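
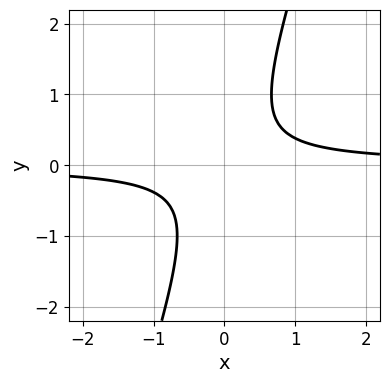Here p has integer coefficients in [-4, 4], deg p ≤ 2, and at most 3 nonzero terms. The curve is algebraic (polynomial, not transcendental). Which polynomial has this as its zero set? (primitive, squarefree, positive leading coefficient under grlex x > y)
1. Degree: no degree-1 curve has this shape, so deg p = 2.
2. From the axis intercepts and sections: it misses every integer gridline on the x-axis; the curve avoids every integer y-axis point in the box.
3. Together with the visible shape, these determine p as stated.

3*x*y - y^2 - 1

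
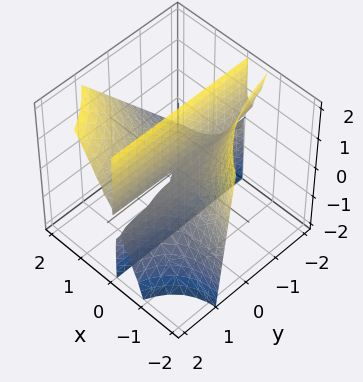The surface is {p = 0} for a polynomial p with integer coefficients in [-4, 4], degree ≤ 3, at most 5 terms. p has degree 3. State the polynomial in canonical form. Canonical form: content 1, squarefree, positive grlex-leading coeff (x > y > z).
x^3 + 3*x^2*y - x^2*z - 3*x*z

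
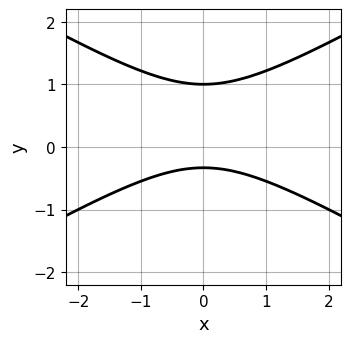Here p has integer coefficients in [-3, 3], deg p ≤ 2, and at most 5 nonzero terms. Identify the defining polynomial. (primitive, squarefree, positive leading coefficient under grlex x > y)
1. The degree is 2 — no degree-1 curve has this shape.
2. Symmetries: mirror symmetry x ↦ −x ⇒ only even powers of x.
3. Against the integer gridlines: it crosses the y-axis at the gridline y = 1; no x-intercept at any integer in the box.
4. Matching integer coefficients to the picture gives p.

x^2 - 3*y^2 + 2*y + 1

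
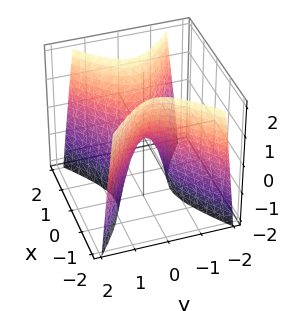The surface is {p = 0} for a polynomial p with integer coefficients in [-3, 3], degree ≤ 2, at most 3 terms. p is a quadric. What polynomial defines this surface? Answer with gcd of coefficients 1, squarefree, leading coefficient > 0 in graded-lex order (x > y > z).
2*x^2 - 3*y^2 - z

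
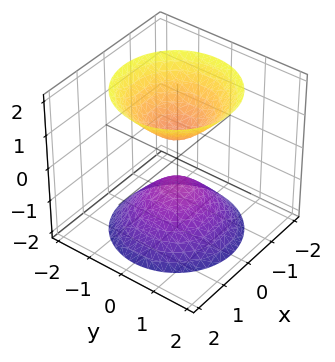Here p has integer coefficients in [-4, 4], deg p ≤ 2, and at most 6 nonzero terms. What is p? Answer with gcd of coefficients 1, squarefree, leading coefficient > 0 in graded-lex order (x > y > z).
3*x^2 + 3*y^2 - 2*z^2 + 1

The picture has 2 separate pieces. Treating them together as one polynomial.
The degree is 2 — a generic line meets the surface in up to 2 points.
Symmetries: rotational symmetry about the z-axis ⇒ p depends on x, y only through x² + y².
From the axis intercepts and sections: it misses every integer gridline on the y-axis; no x-intercept at any integer in the box; a circular section at z = -1 has radius between 0 and 1.
These observations pin down the coefficients.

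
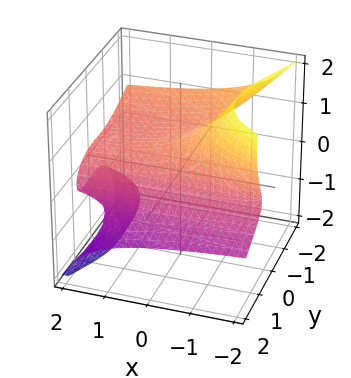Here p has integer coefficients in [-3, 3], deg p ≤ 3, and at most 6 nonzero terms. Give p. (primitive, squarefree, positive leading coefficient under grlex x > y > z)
(a) The degree is 3 — a generic line meets the surface in up to 3 points.
(b) Against the integer gridlines: it misses every integer gridline on the x-axis; it meets the y-axis at y = 1 (among the integer gridlines).
(c) Solving for integer coefficients yields p as stated.

3*x*z^2 + y^3 + 2*y^2*z + 2*z^3 - 1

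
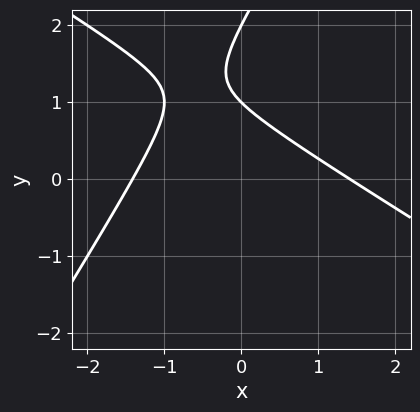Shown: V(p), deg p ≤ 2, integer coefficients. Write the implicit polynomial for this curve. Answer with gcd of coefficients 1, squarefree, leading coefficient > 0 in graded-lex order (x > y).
x^2 + x*y - y^2 + 3*y - 2

First, the degree is 2 — the shape is more complex than any degree-1 curve.
Next, reading off the gridlines: the y-axis gridline crossings are at y ∈ {1, 2}.
Finally, putting this together gives p.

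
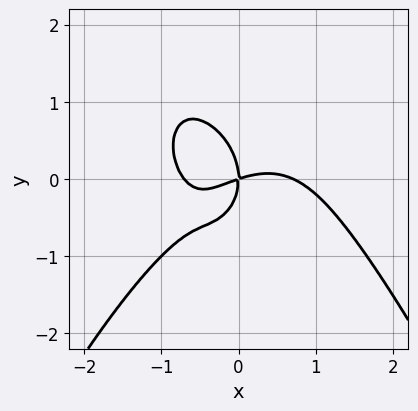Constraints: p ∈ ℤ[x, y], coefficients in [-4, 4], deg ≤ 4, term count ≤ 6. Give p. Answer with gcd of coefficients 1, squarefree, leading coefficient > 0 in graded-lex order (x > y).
2*x^4 + 2*x^2*y + 2*y^3 - x^2 + 3*x*y

1. Degree: no degree-3 curve has this shape, so deg p = 4.
2. From the visible intercepts: it meets the y-axis at y = 0 (among the integer gridlines); it crosses the x-axis at the gridline x = 0.
3. Solving for integer coefficients yields p as stated.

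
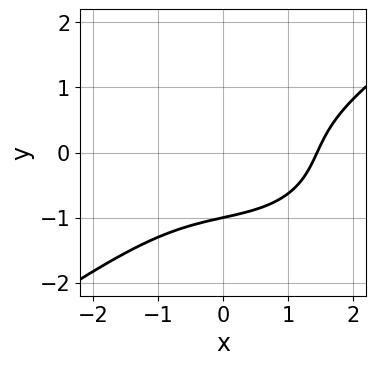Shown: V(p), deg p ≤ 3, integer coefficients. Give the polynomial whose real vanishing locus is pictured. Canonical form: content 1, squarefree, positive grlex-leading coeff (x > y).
x^3 - 3*y^3 - 2*x*y - 3

First, deg p = 3.
Next, observable constraints: one y-axis crossing is at y = -1.
Finally, putting this together gives p.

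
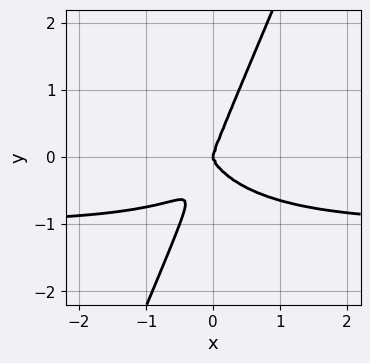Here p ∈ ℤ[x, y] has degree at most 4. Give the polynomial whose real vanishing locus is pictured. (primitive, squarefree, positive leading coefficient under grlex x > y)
First, degree: a generic line meets the curve in up to 4 points, so deg p = 4.
Then, from the visible intercepts: it meets the y-axis at y = 0 (among the integer gridlines); one x-axis crossing is at x = 0.
Finally, solving for integer coefficients yields p as stated.

2*x^3*y + 2*x*y^3 - y^4 + 2*x^3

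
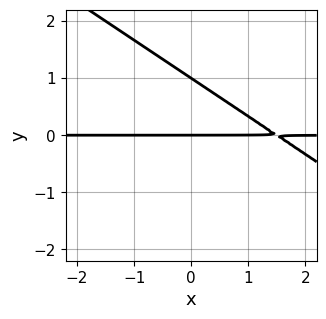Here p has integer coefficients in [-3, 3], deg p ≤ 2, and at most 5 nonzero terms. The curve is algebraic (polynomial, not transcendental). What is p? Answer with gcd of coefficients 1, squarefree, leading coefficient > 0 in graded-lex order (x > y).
2*x*y + 3*y^2 - 3*y

1. Degree: no degree-1 curve has this shape, so deg p = 2.
2. Reading off the gridlines: the visible x-axis segment lies entirely on the curve; the y-axis gridline crossings are at y ∈ {0, 1}.
3. Matching integer coefficients to the picture gives p.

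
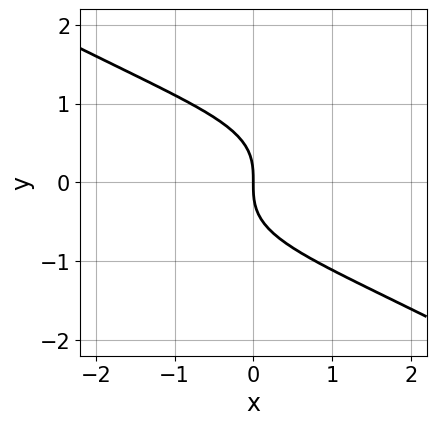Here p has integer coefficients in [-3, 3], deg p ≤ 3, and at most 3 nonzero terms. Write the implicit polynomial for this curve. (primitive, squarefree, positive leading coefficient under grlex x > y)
x^2*y - 3*y^3 - 3*x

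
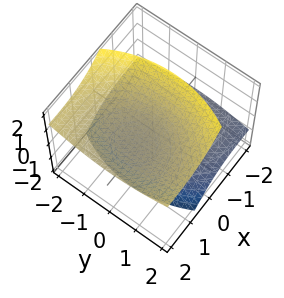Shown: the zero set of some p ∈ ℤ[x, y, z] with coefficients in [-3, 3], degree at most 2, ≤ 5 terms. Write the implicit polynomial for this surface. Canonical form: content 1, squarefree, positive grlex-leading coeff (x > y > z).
x^2 - 3*x*z + y^2 - 2*z^2 + 1

There are 2 components. Treating them together as one polynomial.
Degree: no degree-1 surface has this shape, so deg p = 2.
Reading off the gridlines: it misses every integer gridline on the x-axis; it misses every integer gridline on the y-axis.
These observations pin down the coefficients.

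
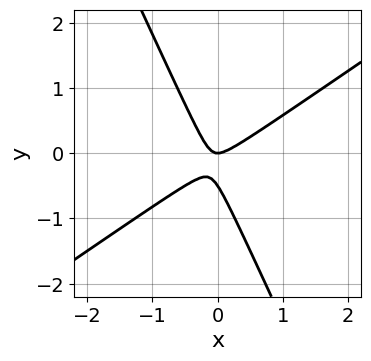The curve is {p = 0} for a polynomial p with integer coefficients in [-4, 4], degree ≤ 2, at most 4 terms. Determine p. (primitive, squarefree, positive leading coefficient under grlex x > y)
3*x^2 - 3*x*y - 2*y^2 - y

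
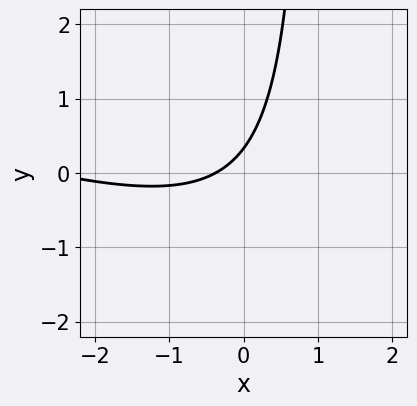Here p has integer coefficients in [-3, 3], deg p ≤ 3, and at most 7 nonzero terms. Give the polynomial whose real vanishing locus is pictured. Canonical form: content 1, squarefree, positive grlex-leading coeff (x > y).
First, degree: a generic line meets the curve in up to 2 points, so deg p = 2.
Finally, the integer polynomial consistent with all of this is the stated p.

x^2 + 3*x*y + 3*x - 3*y + 1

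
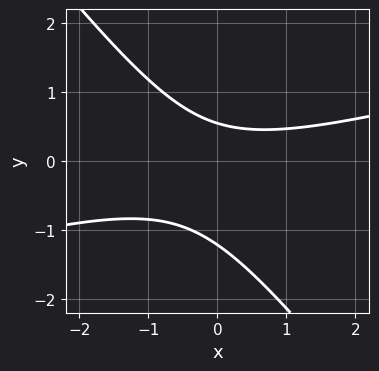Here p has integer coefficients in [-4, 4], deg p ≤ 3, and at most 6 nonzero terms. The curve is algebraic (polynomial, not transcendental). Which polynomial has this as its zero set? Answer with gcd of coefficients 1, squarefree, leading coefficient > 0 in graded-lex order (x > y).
(a) deg p = 2. A generic line meets the curve in up to 2 points.
(b) Checking where it meets the axes: it misses every integer gridline on the x-axis.
(c) Putting this together gives p.

x^2 - 3*x*y - 3*y^2 - 2*y + 2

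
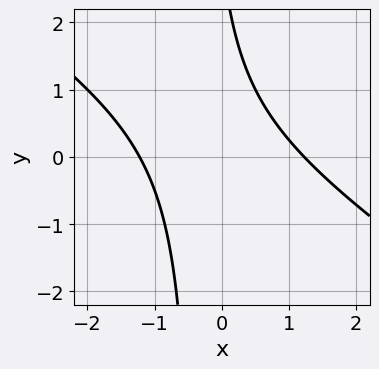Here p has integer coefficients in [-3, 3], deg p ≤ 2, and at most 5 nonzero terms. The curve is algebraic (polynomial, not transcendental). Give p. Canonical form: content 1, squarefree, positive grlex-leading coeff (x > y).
The degree is 2 — the shape is more complex than any degree-1 curve.
Reading off the gridlines: no y-intercept at any integer in the box.
Solving for integer coefficients yields p as stated.

2*x^2 + 3*x*y + y - 3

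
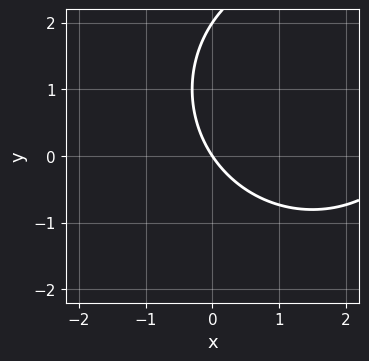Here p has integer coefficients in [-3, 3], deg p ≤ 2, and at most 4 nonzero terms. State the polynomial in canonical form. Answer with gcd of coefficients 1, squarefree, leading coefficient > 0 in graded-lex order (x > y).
First, the degree is 2 — the shape is more complex than any degree-1 curve.
Next, observable constraints: the y-axis gridline crossings are at y ∈ {0, 2}; one x-axis crossing is at x = 0.
Finally, putting this together gives p.

x^2 + y^2 - 3*x - 2*y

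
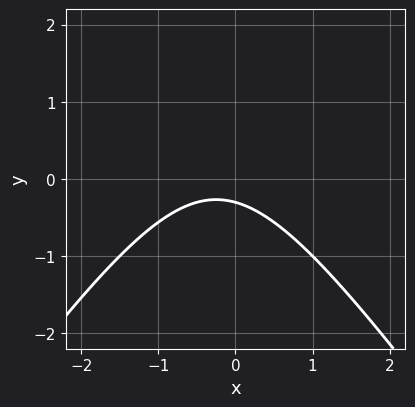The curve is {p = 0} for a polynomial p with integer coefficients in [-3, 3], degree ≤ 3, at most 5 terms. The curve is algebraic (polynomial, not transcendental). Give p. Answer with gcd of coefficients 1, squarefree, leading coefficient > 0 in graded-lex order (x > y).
2*x^2 - y^2 + x + 3*y + 1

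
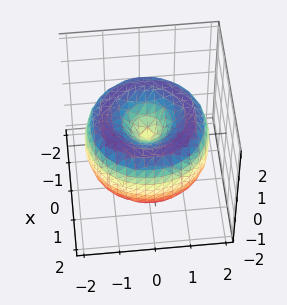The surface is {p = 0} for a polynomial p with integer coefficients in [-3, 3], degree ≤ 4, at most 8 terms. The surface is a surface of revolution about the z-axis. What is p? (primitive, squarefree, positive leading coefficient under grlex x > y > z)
1. deg p = 4. The shape is more complex than any degree-3 surface.
2. Symmetries: rotational symmetry about the z-axis ⇒ p depends on x, y only through x² + y².
3. From the visible intercepts: one x-axis crossing is at x = 0; a circular section at z = 0 has radius between 1 and 2; it meets the z-axis at z = 0 (among the integer gridlines).
4. The integer polynomial consistent with all of this is the stated p.

x^4 + 2*x^2*y^2 + y^4 - 3*x^2 - 3*y^2 + 2*z^2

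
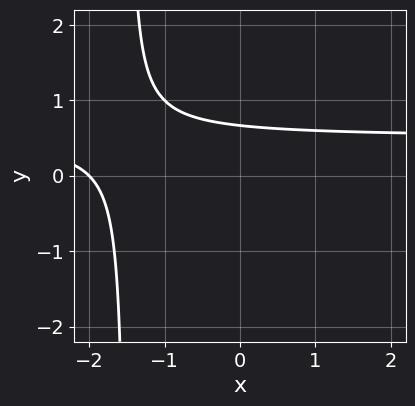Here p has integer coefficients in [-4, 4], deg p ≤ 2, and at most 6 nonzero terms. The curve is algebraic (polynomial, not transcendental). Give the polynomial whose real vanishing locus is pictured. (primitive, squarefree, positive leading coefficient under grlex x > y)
First, degree: a generic line meets the curve in up to 2 points, so deg p = 2.
Then, from the axis intercepts and sections: one x-axis crossing is at x = -2.
Finally, matching integer coefficients to the picture gives p.

2*x*y - x + 3*y - 2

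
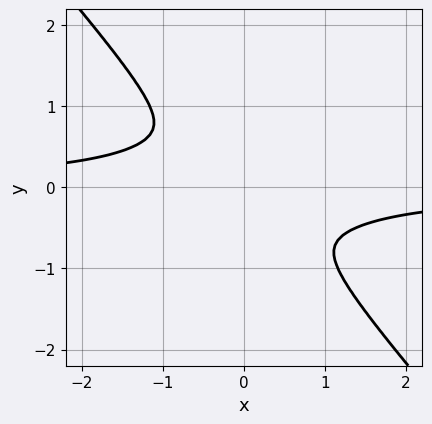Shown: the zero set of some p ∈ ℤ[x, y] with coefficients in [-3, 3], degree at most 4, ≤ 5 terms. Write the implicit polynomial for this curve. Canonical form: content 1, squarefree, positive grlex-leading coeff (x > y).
(a) Degree: no degree-3 curve has this shape, so deg p = 4.
(b) Solving for integer coefficients yields p as stated.

3*x^3*y + 2*y^4 + 2*x^2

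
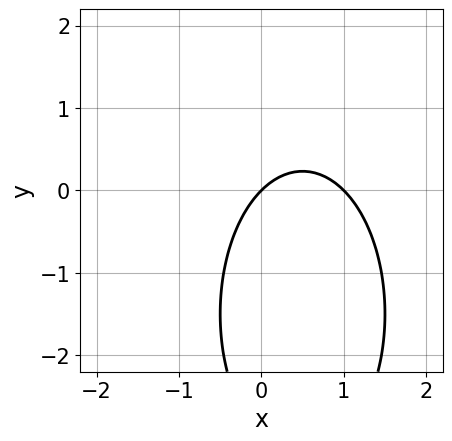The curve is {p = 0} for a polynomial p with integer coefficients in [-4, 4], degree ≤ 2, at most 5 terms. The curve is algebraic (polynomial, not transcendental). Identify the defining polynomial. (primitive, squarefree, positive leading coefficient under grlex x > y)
3*x^2 + y^2 - 3*x + 3*y

1. The degree is 2 — the shape is more complex than any degree-1 curve.
2. Reading off the gridlines: it meets the y-axis at y = 0 (among the integer gridlines); the x-axis gridline crossings are at x ∈ {0, 1}.
3. Matching integer coefficients to the picture gives p.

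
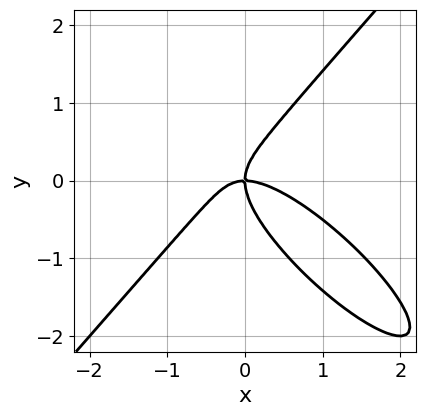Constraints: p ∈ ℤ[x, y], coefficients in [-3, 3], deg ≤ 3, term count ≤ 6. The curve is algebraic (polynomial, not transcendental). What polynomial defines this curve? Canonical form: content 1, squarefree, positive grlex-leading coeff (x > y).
2*x^3 + 2*x^2*y - x*y^2 - 2*y^3 + 2*x*y

The degree is 3 — the shape is more complex than any degree-2 curve.
From the visible intercepts: one y-axis crossing is at y = 0; it meets the x-axis at x = 0 (among the integer gridlines).
Matching integer coefficients to the picture gives p.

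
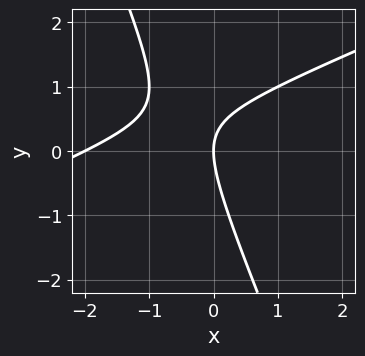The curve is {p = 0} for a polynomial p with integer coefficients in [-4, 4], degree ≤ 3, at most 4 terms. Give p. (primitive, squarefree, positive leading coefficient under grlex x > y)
x^2 - 2*x*y - y^2 + 2*x

First, deg p = 2. The shape is more complex than any degree-1 curve.
Next, from the axis intercepts and sections: among the integer gridlines, it crosses the x-axis at x ∈ {-2, 0}; one y-axis crossing is at y = 0.
Finally, fitting integer coefficients to these (and the overall shape) gives p.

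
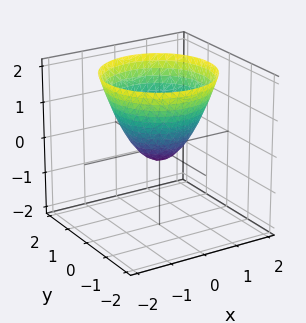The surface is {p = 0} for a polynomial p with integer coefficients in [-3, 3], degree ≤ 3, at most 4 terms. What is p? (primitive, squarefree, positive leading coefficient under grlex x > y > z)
3*x^2 + 3*y^2 - 3*z - 1

deg p = 2. A generic line meets the surface in up to 2 points.
Symmetries: rotational symmetry about the z-axis ⇒ p depends on x, y only through x² + y².
From the visible intercepts: a circular section at z = 0 has radius between 0 and 1.
The integer polynomial consistent with all of this is the stated p.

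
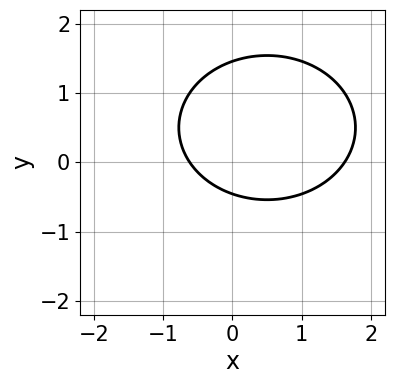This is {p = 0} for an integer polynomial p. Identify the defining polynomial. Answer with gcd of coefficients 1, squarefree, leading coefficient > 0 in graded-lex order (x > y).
First, deg p = 2. The shape is more complex than any degree-1 curve.
Finally, solving for integer coefficients yields p as stated.

2*x^2 + 3*y^2 - 2*x - 3*y - 2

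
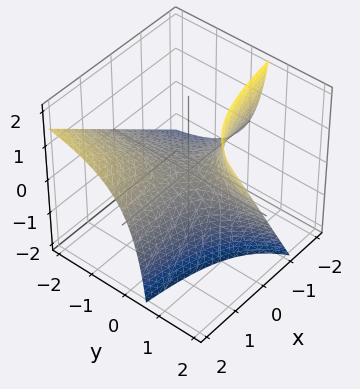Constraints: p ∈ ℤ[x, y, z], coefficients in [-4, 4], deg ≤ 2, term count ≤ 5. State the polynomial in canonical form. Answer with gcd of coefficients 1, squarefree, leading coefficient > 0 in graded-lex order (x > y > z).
Degree: a generic line meets the surface in up to 2 points, so deg p = 2.
Reading off the gridlines: one z-axis crossing is at z = 0; the visible x-axis segment lies entirely on the surface.
Assembling these constraints gives the stated polynomial. Check: (0, -2, 0) on the y-axis lies on the surface, and p(0, -2, 0) = 0. ✓

x*y - y*z + z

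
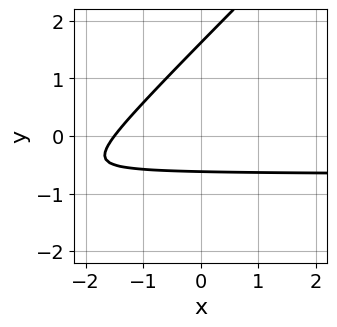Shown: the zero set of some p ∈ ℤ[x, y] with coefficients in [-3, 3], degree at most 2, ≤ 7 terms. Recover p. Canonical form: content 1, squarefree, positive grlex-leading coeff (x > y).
3*x*y - 3*y^2 + 2*x + 3*y + 3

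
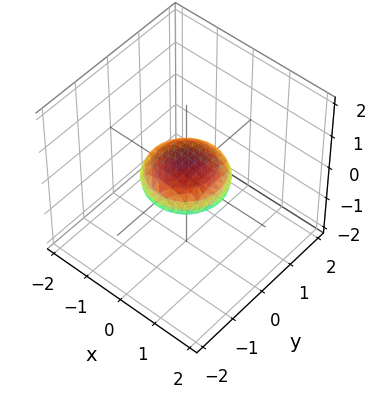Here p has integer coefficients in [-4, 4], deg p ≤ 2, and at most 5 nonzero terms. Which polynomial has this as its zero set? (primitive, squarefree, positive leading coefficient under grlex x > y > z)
First, the degree is 2 — a closed, bounded, convex surface; a quadric.
Then, by symmetry, every cross-section ⟂ z is a circle, so x, y appear only via x² + y²; it's symmetric under z → −z, forcing even powers of z.
Then, from the visible intercepts: a circular section at z = 0 has radius exactly 1; among the integer gridlines, it crosses the y-axis at y ∈ {-1, 1}; the x-axis gridline crossings are at x ∈ {-1, 1}.
Finally, together with the visible shape, these determine p as stated.

x^2 + y^2 + 3*z^2 - 1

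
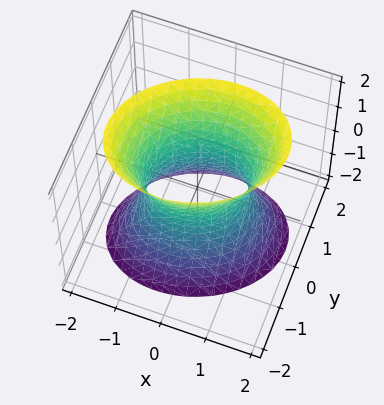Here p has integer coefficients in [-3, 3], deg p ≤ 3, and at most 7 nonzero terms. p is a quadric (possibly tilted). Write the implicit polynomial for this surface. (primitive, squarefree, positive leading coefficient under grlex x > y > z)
2*x^2 - x*y + 3*y^2 - z^2 - 2

1. deg p = 2. No degree-1 surface has this shape.
2. From the visible intercepts: no z-intercept at any integer in the box; the x-axis gridline crossings are at x ∈ {-1, 1}.
3. These observations pin down the coefficients.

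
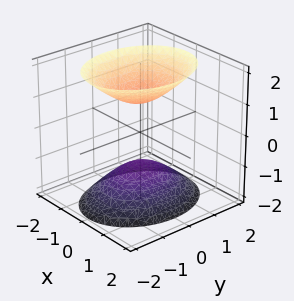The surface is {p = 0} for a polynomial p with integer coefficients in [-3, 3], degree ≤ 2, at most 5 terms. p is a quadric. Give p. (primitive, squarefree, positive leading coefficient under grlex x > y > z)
3*x^2 + 2*y^2 - 2*z^2 + 2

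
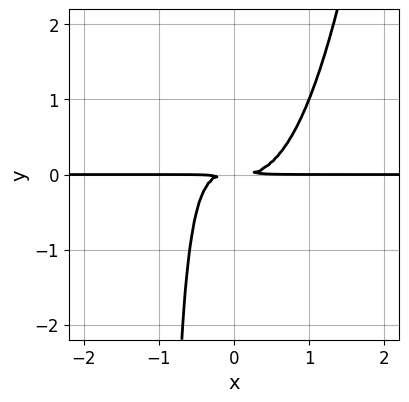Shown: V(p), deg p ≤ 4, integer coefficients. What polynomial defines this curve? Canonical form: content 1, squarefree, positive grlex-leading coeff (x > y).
2*x^3*y - x*y^2 - y^2

(a) The degree is 4 — no degree-3 curve has this shape.
(b) Against the integer gridlines: every point of the x-axis in the box is on the curve.
(c) Together with the visible shape, these determine p as stated.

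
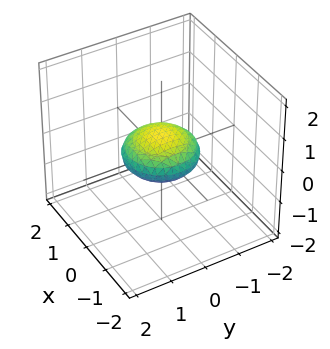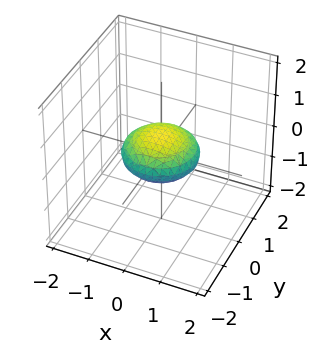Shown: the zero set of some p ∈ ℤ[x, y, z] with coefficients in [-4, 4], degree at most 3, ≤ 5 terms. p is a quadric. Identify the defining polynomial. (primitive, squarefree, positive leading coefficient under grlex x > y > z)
x^2 + y^2 + 3*z^2 - 1

First, the degree is 2 — a closed, bounded, convex surface; a quadric.
Then, symmetries: the z-axis is an axis of rotation, so x and y enter only as x² + y²; it's symmetric under z → −z, forcing even powers of z.
Next, from the axis intercepts and sections: the y-axis gridline crossings are at y ∈ {-1, 1}; the x-axis gridline crossings are at x ∈ {-1, 1}; a circular section at z = 0 has radius exactly 1.
Finally, putting this together gives p.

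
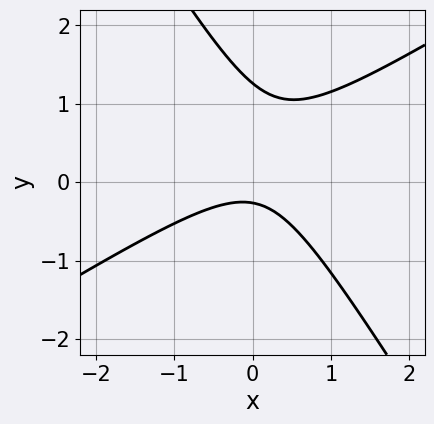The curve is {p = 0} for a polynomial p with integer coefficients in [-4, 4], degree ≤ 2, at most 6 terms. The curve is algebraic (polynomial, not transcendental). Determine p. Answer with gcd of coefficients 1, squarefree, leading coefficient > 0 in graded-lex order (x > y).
3*x^2 - 3*x*y - 3*y^2 + 3*y + 1

(a) The degree is 2 — a generic line meets the curve in up to 2 points.
(b) From the axis intercepts and sections: it misses every integer gridline on the x-axis.
(c) Together with the visible shape, these determine p as stated.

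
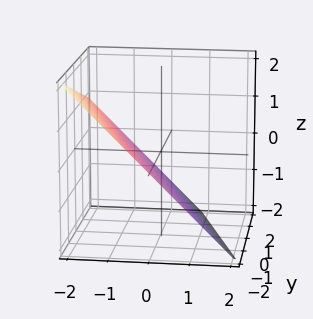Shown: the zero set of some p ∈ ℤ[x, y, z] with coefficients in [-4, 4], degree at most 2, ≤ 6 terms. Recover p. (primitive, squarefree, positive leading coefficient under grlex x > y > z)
1. Degree: the surface is flat (a plane), so deg p = 1.
2. Checking where it meets the axes: it meets the y-axis at y = -2 (among the integer gridlines).
3. Fitting integer coefficients to these (and the overall shape) gives p.

3*x + y + 3*z + 2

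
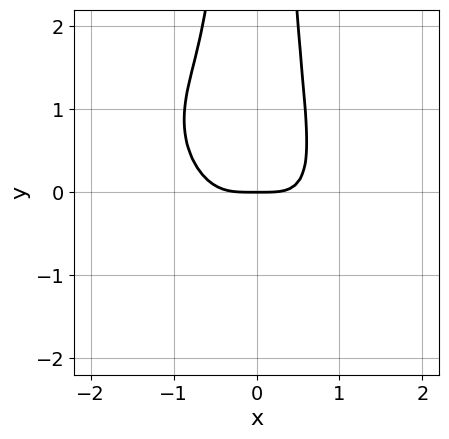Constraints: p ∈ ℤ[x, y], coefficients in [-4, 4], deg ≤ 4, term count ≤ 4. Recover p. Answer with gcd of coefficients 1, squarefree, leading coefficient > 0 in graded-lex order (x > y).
3*x^4 + 3*x^3*y + 3*x^2*y^2 - 2*y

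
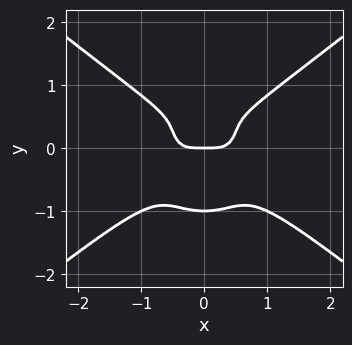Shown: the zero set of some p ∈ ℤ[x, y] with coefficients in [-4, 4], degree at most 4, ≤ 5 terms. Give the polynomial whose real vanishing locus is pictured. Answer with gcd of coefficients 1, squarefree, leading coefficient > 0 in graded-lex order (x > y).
3*x^4 - 3*x^2*y^2 - 3*y^4 + 2*y^2 - y

(a) deg p = 4. A generic line meets the curve in up to 4 points.
(b) Symmetries: mirror symmetry x ↦ −x ⇒ only even powers of x.
(c) Reading off the gridlines: one x-axis crossing is at x = 0; the y-axis gridline crossings are at y ∈ {-1, 0}.
(d) The integer polynomial consistent with all of this is the stated p.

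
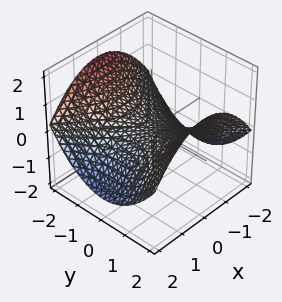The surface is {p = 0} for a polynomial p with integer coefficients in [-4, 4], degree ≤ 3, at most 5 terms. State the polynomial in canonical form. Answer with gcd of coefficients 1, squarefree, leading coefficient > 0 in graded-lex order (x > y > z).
The degree is 2 — a hyperbolic paraboloid; a quadric.
Symmetries: mirror symmetry x ↦ −x ⇒ only even powers of x; mirror symmetry y ↦ −y ⇒ only even powers of y.
Reading off the gridlines: one x-axis crossing is at x = 0; one y-axis crossing is at y = 0.
Assembling these constraints gives the stated polynomial.

x^2 - y^2 + 3*z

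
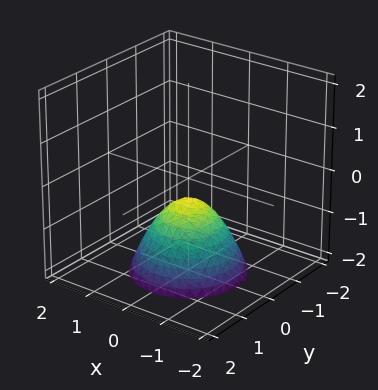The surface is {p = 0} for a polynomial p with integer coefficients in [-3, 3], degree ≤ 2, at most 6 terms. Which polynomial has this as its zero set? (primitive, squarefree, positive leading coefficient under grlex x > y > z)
2*x^2 + 2*y^2 + 2*z + 1

1. Degree: the shape is more complex than any degree-1 surface, so deg p = 2.
2. Symmetry: the surface is invariant under rotation about z: p = q(x² + y², z).
3. Observable constraints: the surface avoids every integer y-axis point in the box; it misses every integer gridline on the x-axis.
4. Matching integer coefficients to the picture gives p.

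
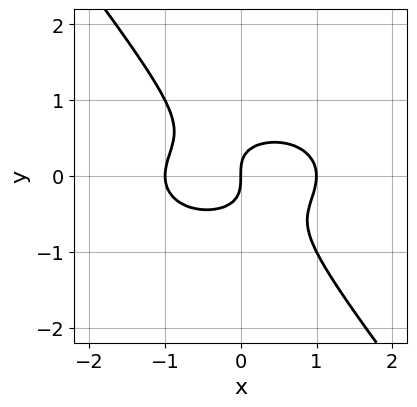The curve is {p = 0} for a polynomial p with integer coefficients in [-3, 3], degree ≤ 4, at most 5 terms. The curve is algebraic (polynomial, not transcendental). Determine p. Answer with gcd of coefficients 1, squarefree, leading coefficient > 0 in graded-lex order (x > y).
x^3 + 2*x*y^2 + 2*y^3 - x

deg p = 3. No degree-2 curve has this shape.
Observable constraints: the x-axis gridline crossings are at x ∈ {-1, 0, 1}; it meets the y-axis at y = 0 (among the integer gridlines).
Putting this together gives p.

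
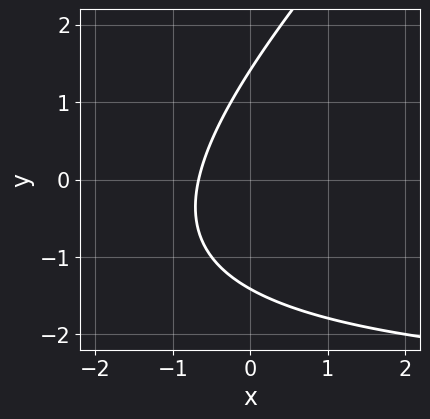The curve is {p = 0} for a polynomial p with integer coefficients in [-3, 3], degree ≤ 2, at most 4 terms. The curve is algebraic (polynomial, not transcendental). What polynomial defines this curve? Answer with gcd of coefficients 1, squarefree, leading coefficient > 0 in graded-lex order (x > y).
x*y - y^2 + 3*x + 2

deg p = 2.
Putting this together gives p.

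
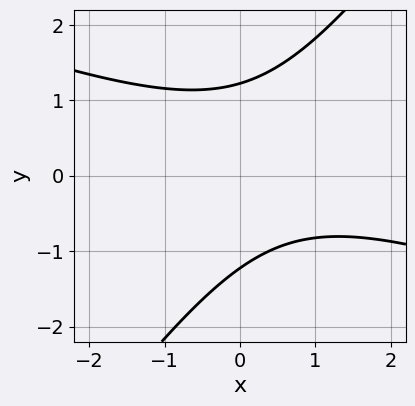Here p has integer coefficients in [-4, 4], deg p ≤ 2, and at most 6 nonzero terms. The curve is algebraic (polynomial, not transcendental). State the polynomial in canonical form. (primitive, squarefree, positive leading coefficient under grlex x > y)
x^2 + 2*x*y - 2*y^2 - x + 3

First, the degree is 2 — a generic line meets the curve in up to 2 points.
Next, from the visible intercepts: the curve avoids every integer x-axis point in the box.
Finally, solving for integer coefficients yields p as stated.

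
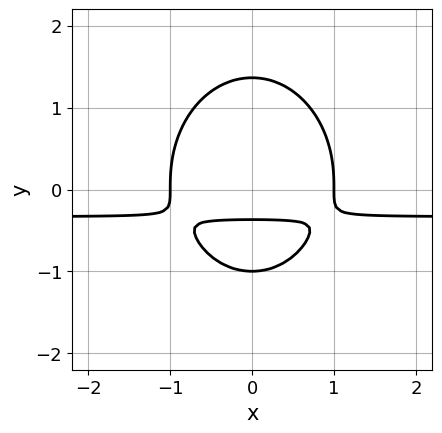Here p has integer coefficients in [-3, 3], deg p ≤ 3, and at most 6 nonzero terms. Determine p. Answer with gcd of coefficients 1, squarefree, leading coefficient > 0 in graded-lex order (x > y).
3*x^2*y + 2*y^3 + x^2 - 3*y - 1

1. The degree is 3 — the shape is more complex than any degree-2 curve.
2. Symmetries: it's symmetric under x → −x, forcing even powers of x.
3. Checking where it meets the axes: among the integer gridlines, it crosses the x-axis at x ∈ {-1, 1}; one y-axis crossing is at y = -1.
4. Matching integer coefficients to the picture gives p.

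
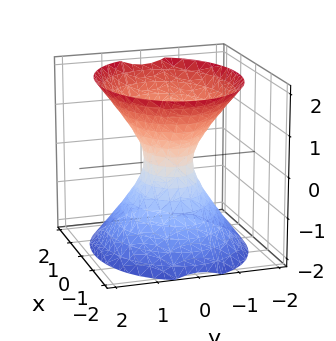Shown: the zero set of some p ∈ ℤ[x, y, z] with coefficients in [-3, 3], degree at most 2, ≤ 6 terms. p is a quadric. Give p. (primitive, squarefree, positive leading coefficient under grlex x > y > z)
1. deg p = 2.
2. Symmetries: the z ↦ −z reflection is a symmetry, so z appears only in even powers; the y ↦ −y reflection is a symmetry, so y appears only in even powers; mirror symmetry x ↦ −x ⇒ only even powers of x.
3. From the axis intercepts and sections: it misses every integer gridline on the z-axis.
4. Solving for integer coefficients yields p as stated.

2*x^2 + 3*y^2 - 2*z^2 - 1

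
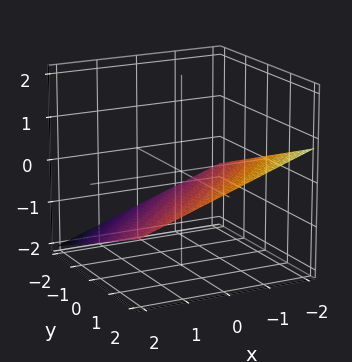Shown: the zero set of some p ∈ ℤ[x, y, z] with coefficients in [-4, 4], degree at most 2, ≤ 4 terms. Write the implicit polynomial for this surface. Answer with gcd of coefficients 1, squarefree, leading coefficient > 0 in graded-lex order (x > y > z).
x - y + 3*z + 2

(a) The degree is 1 — every cross-section is a straight line — this is a plane.
(b) Reading off the gridlines: one x-axis crossing is at x = -2; it meets the y-axis at y = 2 (among the integer gridlines).
(c) These observations pin down the coefficients.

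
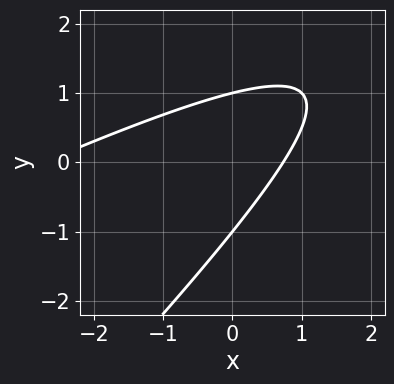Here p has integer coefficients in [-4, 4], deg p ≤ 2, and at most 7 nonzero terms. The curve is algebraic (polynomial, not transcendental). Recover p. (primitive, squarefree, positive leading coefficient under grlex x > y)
x^2 - 3*x*y + 2*y^2 + 2*x - 2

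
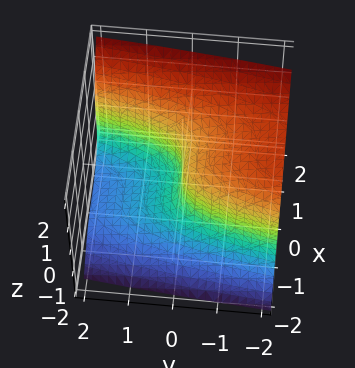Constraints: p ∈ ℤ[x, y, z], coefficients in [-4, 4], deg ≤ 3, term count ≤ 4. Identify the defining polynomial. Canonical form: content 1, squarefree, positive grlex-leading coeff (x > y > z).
3*x^3 - 2*z^3 - 3*y

The degree is 3 — no degree-2 surface has this shape.
Observable constraints: it meets the y-axis at y = 0 (among the integer gridlines); it crosses the x-axis at the gridline x = 0; it meets the z-axis at z = 0 (among the integer gridlines).
Putting this together gives p.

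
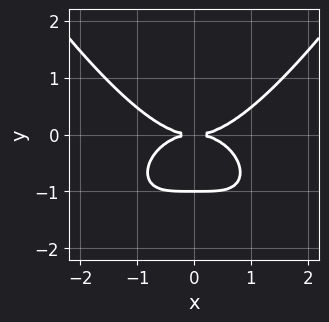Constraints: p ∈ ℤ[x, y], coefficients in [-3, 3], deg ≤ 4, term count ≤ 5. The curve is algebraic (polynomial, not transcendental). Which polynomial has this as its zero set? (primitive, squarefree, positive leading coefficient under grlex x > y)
x^4 - 3*y^3 - 3*y^2

The degree is 4 — a generic line meets the curve in up to 4 points.
Symmetries: it's symmetric under x → −x, forcing even powers of x.
Reading off the gridlines: one x-axis crossing is at x = 0; among the integer gridlines, it crosses the y-axis at y ∈ {-1, 0}.
The integer polynomial consistent with all of this is the stated p.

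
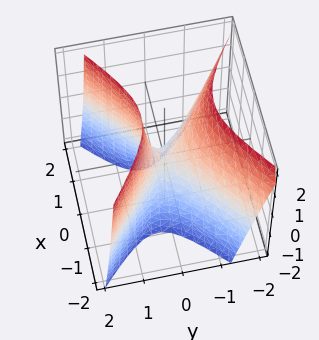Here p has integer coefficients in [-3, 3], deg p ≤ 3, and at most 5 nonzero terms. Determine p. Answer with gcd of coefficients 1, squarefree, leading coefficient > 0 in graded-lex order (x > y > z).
2*x^2 - 3*y^2 - y*z + z

First, the degree is 2 — a generic line meets the surface in up to 2 points.
Next, checking where it meets the axes: one z-axis crossing is at z = 0; it meets the x-axis at x = 0 (among the integer gridlines); it meets the y-axis at y = 0 (among the integer gridlines).
Finally, putting this together gives p.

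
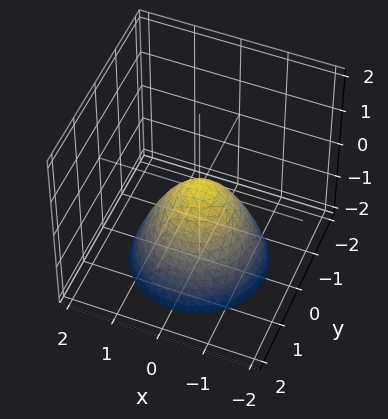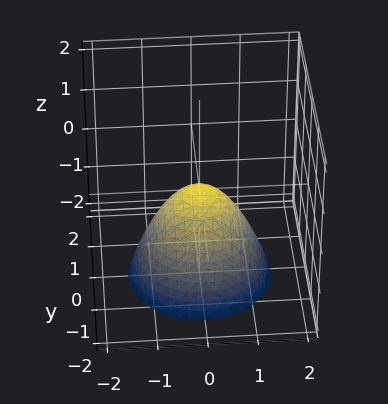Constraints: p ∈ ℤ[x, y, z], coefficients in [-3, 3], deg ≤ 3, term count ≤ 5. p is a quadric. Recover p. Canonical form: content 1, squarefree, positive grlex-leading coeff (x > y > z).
x^2 + y^2 + z

First, the degree is 2 — a single bowl opening along one axis; a quadric.
Next, by symmetry, the z-axis is an axis of rotation, so x and y enter only as x² + y².
Then, against the integer gridlines: it crosses the y-axis at the gridline y = 0; it meets the z-axis at z = 0 (among the integer gridlines); a circular section at z = -2 has radius between 1 and 2; one x-axis crossing is at x = 0.
Finally, together with the visible shape, these determine p as stated.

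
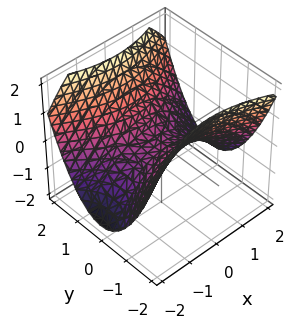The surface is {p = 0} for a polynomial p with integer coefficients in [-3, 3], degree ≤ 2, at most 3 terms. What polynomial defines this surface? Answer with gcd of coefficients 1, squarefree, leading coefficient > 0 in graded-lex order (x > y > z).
x^2 - 2*y^2 + 3*z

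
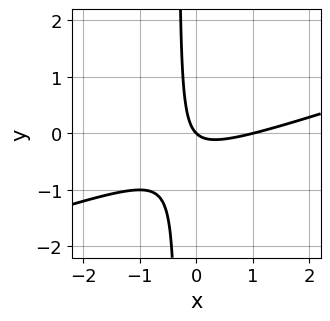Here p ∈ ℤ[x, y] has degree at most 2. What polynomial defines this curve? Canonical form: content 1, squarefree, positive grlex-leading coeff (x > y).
1. Degree: a generic line meets the curve in up to 2 points, so deg p = 2.
2. Checking where it meets the axes: the x-axis gridline crossings are at x ∈ {0, 1}; it crosses the y-axis at the gridline y = 0.
3. Solving for integer coefficients yields p as stated.

x^2 - 3*x*y - x - y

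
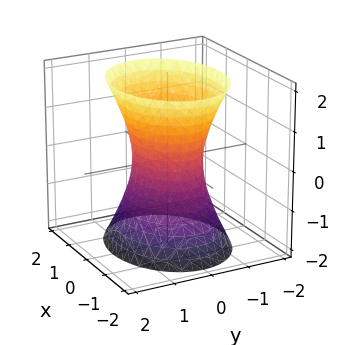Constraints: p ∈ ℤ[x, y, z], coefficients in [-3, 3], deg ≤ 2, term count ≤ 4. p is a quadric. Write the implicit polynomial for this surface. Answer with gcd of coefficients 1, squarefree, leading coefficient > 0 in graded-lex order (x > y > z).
1. deg p = 2.
2. Symmetries: it's symmetric under z → −z, forcing even powers of z; mirror symmetry y ↦ −y ⇒ only even powers of y; it's symmetric under x → −x, forcing even powers of x.
3. From the visible intercepts: among the integer gridlines, it crosses the x-axis at x ∈ {-1, 1}; it misses every integer gridline on the z-axis.
4. These observations pin down the coefficients.

2*x^2 + 3*y^2 - z^2 - 2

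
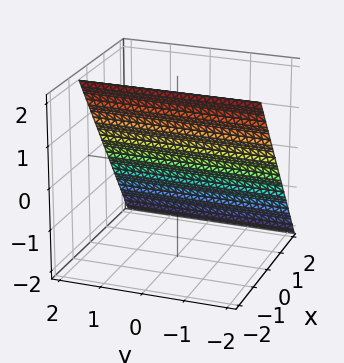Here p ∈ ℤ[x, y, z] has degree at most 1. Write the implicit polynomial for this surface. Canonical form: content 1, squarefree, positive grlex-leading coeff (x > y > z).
deg p = 1. Every cross-section is a straight line — this is a plane.
Observable constraints: it misses every integer gridline on the y-axis; it crosses the z-axis at the gridline z = 1.
Matching integer coefficients to the picture gives p.

3*x + 2*z - 2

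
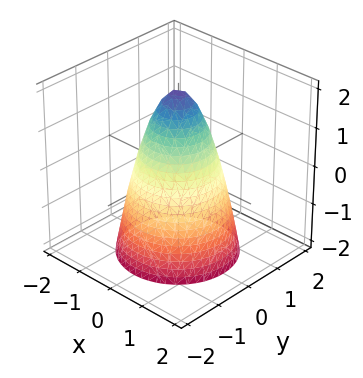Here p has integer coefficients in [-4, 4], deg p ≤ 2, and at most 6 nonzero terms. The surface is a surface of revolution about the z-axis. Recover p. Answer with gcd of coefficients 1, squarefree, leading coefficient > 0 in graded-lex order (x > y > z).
2*x^2 + 2*y^2 + z - 2

(a) The degree is 2 — the shape is more complex than any degree-1 surface.
(b) By symmetry, every cross-section ⟂ z is a circle, so x, y appear only via x² + y².
(c) Checking where it meets the axes: it crosses the z-axis at the gridline z = 2; a circular section at z = 1 has radius between 0 and 1.
(d) Assembling these constraints gives the stated polynomial. Check: (0, 1, 0) on the y-axis lies on the surface, and p(0, 1, 0) = 0. ✓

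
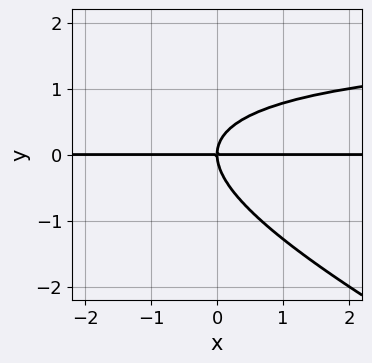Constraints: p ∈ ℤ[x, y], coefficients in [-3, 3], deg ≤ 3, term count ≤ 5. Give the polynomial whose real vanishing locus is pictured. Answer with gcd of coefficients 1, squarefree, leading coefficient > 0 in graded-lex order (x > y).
(a) The degree is 3 — a generic line meets the curve in up to 3 points.
(b) Checking where it meets the axes: it crosses the y-axis at the gridline y = 0; every point of the x-axis in the box is on the curve.
(c) Putting this together gives p.

x*y^2 + 2*y^3 - 2*x*y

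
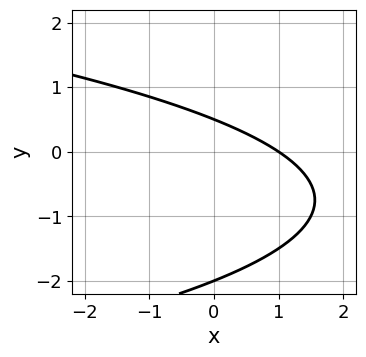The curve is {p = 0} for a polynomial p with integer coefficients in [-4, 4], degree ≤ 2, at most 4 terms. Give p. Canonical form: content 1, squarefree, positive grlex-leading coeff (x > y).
2*y^2 + 2*x + 3*y - 2

(a) Degree: the shape is more complex than any degree-1 curve, so deg p = 2.
(b) From the visible intercepts: one x-axis crossing is at x = 1; it crosses the y-axis at the gridline y = -2.
(c) Together with the visible shape, these determine p as stated.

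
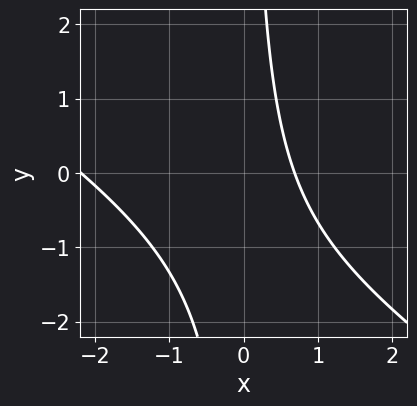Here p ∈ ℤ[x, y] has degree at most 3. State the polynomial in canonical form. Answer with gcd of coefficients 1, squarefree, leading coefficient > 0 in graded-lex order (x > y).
2*x^2 + 3*x*y + 3*x - 3

(a) The degree is 2 — no degree-1 curve has this shape.
(b) Observable constraints: the curve avoids every integer y-axis point in the box.
(c) Together with the visible shape, these determine p as stated.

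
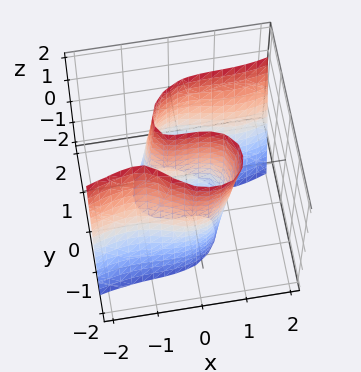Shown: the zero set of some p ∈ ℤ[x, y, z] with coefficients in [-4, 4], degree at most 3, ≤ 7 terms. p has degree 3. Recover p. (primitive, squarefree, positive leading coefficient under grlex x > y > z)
x^3 - 2*x^2*y + x*y*z - 2*y^3 + 3*y

deg p = 3. No degree-2 surface has this shape.
Checking where it meets the axes: it meets the y-axis at y = 0 (among the integer gridlines); it meets the x-axis at x = 0 (among the integer gridlines); the visible z-axis segment lies entirely on the surface.
These observations pin down the coefficients.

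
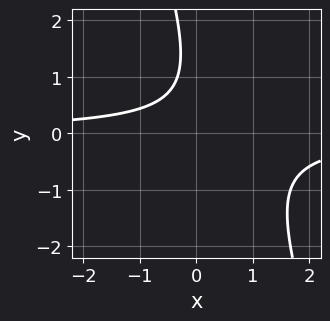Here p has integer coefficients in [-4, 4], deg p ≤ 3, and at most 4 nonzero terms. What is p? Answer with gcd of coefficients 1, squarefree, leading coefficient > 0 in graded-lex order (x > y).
First, the degree is 2 — no degree-1 curve has this shape.
Then, against the integer gridlines: it misses every integer gridline on the x-axis; no y-intercept at any integer in the box.
Finally, together with the visible shape, these determine p as stated.

3*x*y + y^2 - 2*y + 2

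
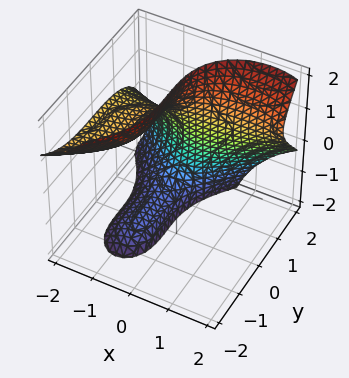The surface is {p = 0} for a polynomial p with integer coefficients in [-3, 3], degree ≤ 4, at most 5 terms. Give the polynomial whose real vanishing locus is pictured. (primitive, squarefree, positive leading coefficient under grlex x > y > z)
2*x^2*z - 2*x*z^2 + y^3 - x^2 - 2

First, degree: no degree-2 surface has this shape, so deg p = 3.
Then, observable constraints: it misses every integer gridline on the x-axis; no z-intercept at any integer in the box.
Finally, putting this together gives p.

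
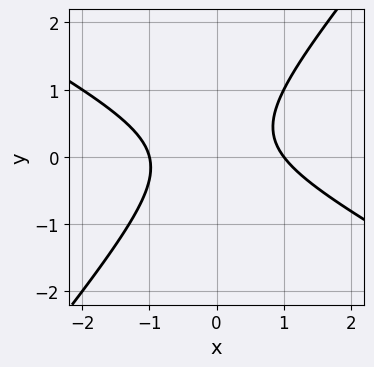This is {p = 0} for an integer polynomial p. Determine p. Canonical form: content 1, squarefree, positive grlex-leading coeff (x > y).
2*x^2 + 2*x*y - 3*y^2 + y - 2

1. deg p = 2.
2. From the visible intercepts: the x-axis gridline crossings are at x ∈ {-1, 1}; the curve avoids every integer y-axis point in the box.
3. Putting this together gives p.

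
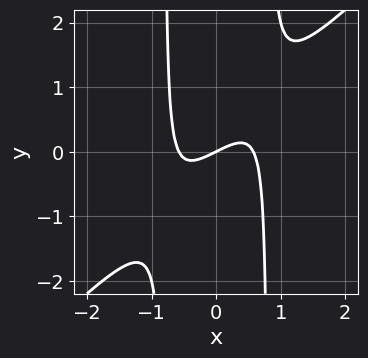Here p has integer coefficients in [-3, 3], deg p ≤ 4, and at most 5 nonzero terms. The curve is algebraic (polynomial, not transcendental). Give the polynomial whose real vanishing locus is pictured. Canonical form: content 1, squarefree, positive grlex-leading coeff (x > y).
3*x^3 - 3*x^2*y - x + 2*y

Degree: the shape is more complex than any degree-2 curve, so deg p = 3.
From the visible intercepts: it meets the y-axis at y = 0 (among the integer gridlines); one x-axis crossing is at x = 0.
The integer polynomial consistent with all of this is the stated p.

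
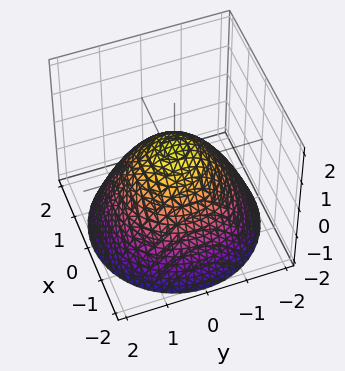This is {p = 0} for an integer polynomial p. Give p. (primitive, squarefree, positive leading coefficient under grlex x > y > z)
2*x^2 + 2*y^2 + 3*z - 2

The degree is 2 — no degree-1 surface has this shape.
Symmetries: rotational symmetry about the z-axis ⇒ p depends on x, y only through x² + y².
Checking where it meets the axes: the y-axis gridline crossings are at y ∈ {-1, 1}; a circular section at z = 0 has radius exactly 1; among the integer gridlines, it crosses the x-axis at x ∈ {-1, 1}.
Fitting integer coefficients to these (and the overall shape) gives p.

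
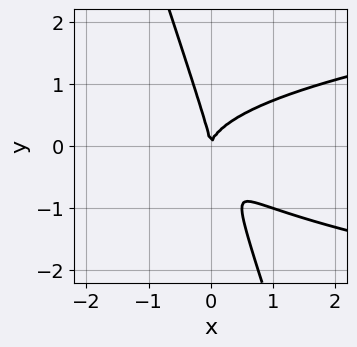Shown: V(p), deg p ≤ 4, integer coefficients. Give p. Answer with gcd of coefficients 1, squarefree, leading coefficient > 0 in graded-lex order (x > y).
3*x*y^2 + y^3 - 2*x^2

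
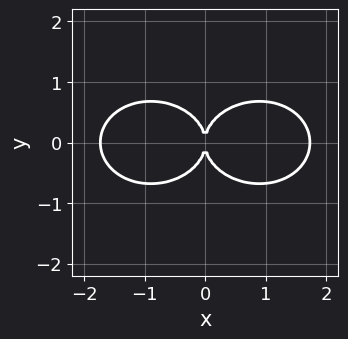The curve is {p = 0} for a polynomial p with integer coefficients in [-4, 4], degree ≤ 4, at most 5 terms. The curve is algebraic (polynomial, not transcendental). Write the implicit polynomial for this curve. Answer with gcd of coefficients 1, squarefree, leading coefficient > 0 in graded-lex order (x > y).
x^4 + 3*x^2*y^2 + 3*y^4 - 3*x^2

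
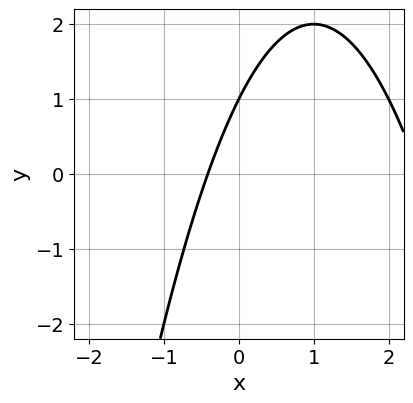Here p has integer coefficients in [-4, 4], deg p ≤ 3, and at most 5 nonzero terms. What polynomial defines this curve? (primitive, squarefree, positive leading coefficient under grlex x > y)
x^2 - 2*x + y - 1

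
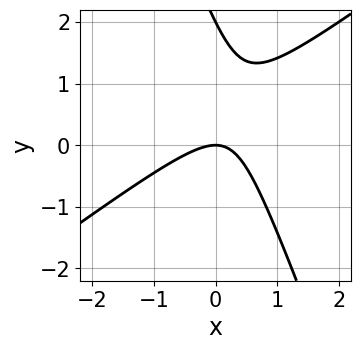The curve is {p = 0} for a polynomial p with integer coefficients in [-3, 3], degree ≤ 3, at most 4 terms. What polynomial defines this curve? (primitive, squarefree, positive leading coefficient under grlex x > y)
Degree: a generic line meets the curve in up to 2 points, so deg p = 2.
Reading off the gridlines: it meets the x-axis at x = 0 (among the integer gridlines); the y-axis gridline crossings are at y ∈ {0, 2}.
Together with the visible shape, these determine p as stated.

2*x^2 - 2*x*y - y^2 + 2*y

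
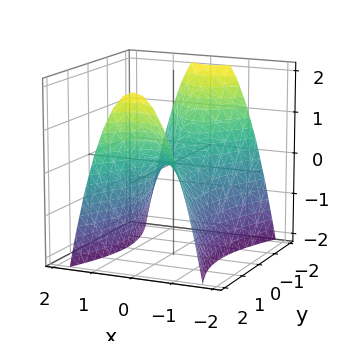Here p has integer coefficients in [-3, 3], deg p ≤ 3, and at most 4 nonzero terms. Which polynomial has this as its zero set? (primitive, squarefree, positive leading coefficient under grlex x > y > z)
3*x^2 - y^2 + 2*z

1. The degree is 2 — a saddle surface; a quadric.
2. Symmetries: the y ↦ −y reflection is a symmetry, so y appears only in even powers; it's symmetric under x → −x, forcing even powers of x.
3. Against the integer gridlines: one x-axis crossing is at x = 0; one z-axis crossing is at z = 0; it crosses the y-axis at the gridline y = 0.
4. The integer polynomial consistent with all of this is the stated p.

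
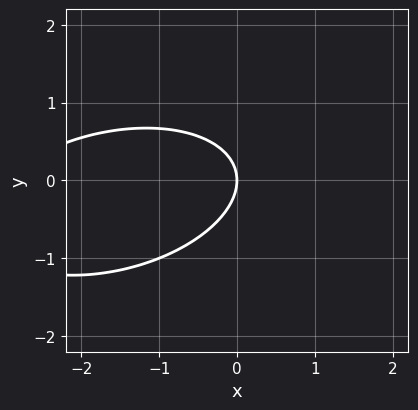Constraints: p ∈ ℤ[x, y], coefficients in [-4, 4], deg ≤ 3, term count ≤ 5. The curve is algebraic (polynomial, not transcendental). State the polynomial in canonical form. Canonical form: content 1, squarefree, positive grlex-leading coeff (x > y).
First, deg p = 2. No degree-1 curve has this shape.
Then, reading off the gridlines: it crosses the x-axis at the gridline x = 0; it meets the y-axis at y = 0 (among the integer gridlines).
Finally, solving for integer coefficients yields p as stated.

x^2 - x*y + 3*y^2 + 3*x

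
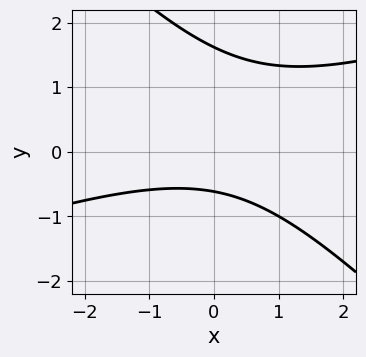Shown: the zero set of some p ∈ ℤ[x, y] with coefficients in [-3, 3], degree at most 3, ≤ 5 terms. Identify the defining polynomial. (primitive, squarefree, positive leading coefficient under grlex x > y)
x^2 - 2*x*y - 3*y^2 + 3*y + 3

1. The degree is 2 — the shape is more complex than any degree-1 curve.
2. Reading off the gridlines: no x-intercept at any integer in the box.
3. Together with the visible shape, these determine p as stated.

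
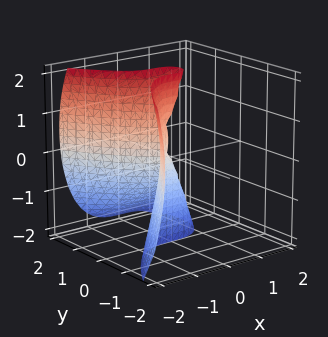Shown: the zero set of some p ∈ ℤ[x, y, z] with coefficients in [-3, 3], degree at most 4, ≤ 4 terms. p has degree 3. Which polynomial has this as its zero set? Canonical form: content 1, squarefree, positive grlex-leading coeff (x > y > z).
2*x^3 - y*z^2 + 3*y^2 + y*z

First, the degree is 3 — no degree-2 surface has this shape.
Then, checking where it meets the axes: it crosses the y-axis at the gridline y = 0; one x-axis crossing is at x = 0; the visible z-axis segment lies entirely on the surface.
Finally, these observations pin down the coefficients.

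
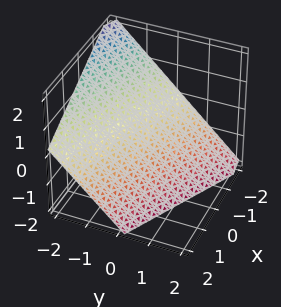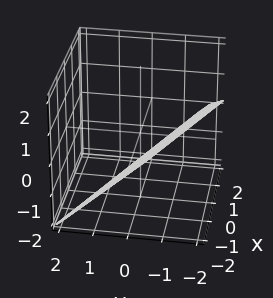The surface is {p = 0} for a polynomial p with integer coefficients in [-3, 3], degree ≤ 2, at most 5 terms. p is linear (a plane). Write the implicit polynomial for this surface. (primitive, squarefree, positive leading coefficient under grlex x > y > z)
x + 2*y + 2*z + 2

1. Degree: the surface is flat (a plane), so deg p = 1.
2. From the visible intercepts: one x-axis crossing is at x = -2; one z-axis crossing is at z = -1; one y-axis crossing is at y = -1.
3. Matching integer coefficients to the picture gives p.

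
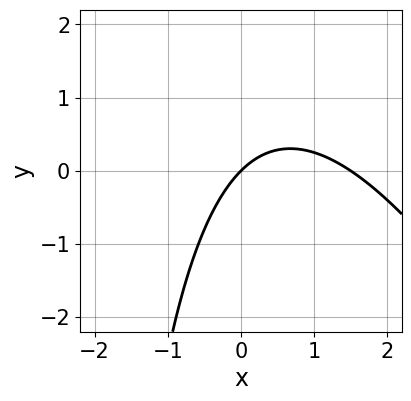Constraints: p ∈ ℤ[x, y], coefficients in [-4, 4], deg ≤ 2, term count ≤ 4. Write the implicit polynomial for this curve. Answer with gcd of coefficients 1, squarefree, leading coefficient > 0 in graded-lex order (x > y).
(a) Degree: a generic line meets the curve in up to 2 points, so deg p = 2.
(b) Reading off the gridlines: it meets the y-axis at y = 0 (among the integer gridlines); it meets the x-axis at x = 0 (among the integer gridlines).
(c) Fitting integer coefficients to these (and the overall shape) gives p.

2*x^2 + x*y - 3*x + 3*y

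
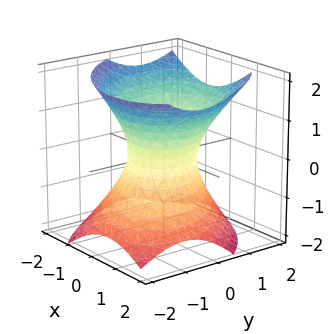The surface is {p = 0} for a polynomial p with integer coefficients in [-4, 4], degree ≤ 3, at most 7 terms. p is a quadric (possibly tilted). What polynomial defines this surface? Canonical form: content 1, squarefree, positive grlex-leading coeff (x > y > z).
deg p = 2. A generic line meets the surface in up to 2 points.
Against the integer gridlines: the y-axis gridline crossings are at y ∈ {-1, 1}; the x-axis gridline crossings are at x ∈ {-1, 1}.
These observations pin down the coefficients.

3*x^2 + 2*x*y + 3*y^2 - y*z - 3*z^2 - 3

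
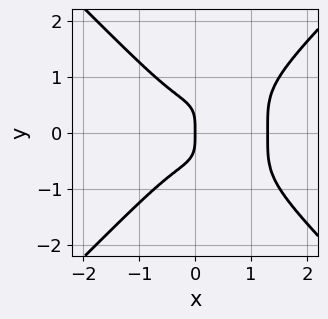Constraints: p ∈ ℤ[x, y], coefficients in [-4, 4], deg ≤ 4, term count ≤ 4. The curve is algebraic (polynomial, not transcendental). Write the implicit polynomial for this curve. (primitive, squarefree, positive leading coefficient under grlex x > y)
1. deg p = 4. No degree-3 curve has this shape.
2. Symmetries: it's symmetric under y → −y, forcing even powers of y.
3. Reading off the gridlines: one x-axis crossing is at x = 0; it crosses the y-axis at the gridline y = 0.
4. Assembling these constraints gives the stated polynomial.

2*x^4 - 2*y^4 - 2*x^3 - x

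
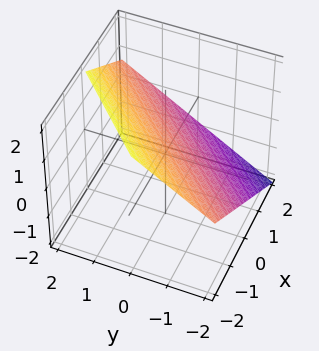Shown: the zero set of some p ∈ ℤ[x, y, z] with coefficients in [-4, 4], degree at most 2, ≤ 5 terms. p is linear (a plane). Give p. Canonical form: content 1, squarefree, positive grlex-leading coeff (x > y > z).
(a) The degree is 1 — every cross-section is a straight line — this is a plane.
(b) Against the integer gridlines: one y-axis crossing is at y = -1; it meets the x-axis at x = 1 (among the integer gridlines).
(c) Putting this together gives p.

2*x - 2*y + 3*z - 2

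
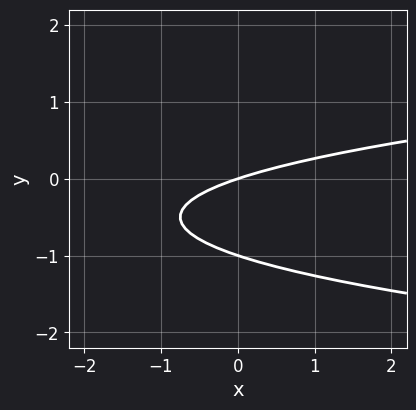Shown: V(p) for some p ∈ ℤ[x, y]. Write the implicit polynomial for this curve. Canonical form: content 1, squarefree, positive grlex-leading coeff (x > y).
First, degree: a generic line meets the curve in up to 2 points, so deg p = 2.
Next, checking where it meets the axes: the y-axis gridline crossings are at y ∈ {-1, 0}; one x-axis crossing is at x = 0.
Finally, together with the visible shape, these determine p as stated.

3*y^2 - x + 3*y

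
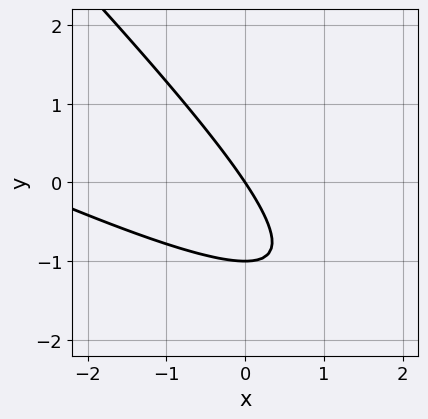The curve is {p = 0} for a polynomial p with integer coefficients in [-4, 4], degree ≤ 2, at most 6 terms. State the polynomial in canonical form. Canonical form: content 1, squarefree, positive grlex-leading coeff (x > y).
x^2 + 3*x*y + 2*y^2 + 3*x + 2*y

1. The degree is 2 — no degree-1 curve has this shape.
2. Reading off the gridlines: the y-axis gridline crossings are at y ∈ {-1, 0}; one x-axis crossing is at x = 0.
3. Fitting integer coefficients to these (and the overall shape) gives p.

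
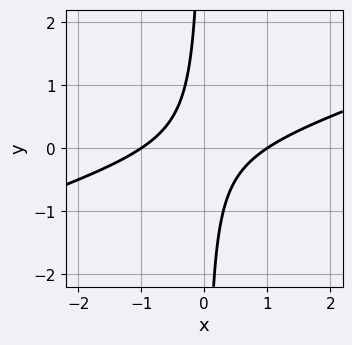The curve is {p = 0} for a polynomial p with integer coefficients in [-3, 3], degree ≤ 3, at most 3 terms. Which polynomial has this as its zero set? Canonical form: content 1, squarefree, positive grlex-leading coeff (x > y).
First, the degree is 2 — a generic line meets the curve in up to 2 points.
Next, checking where it meets the axes: among the integer gridlines, it crosses the x-axis at x ∈ {-1, 1}; the curve avoids every integer y-axis point in the box.
Finally, the integer polynomial consistent with all of this is the stated p.

x^2 - 3*x*y - 1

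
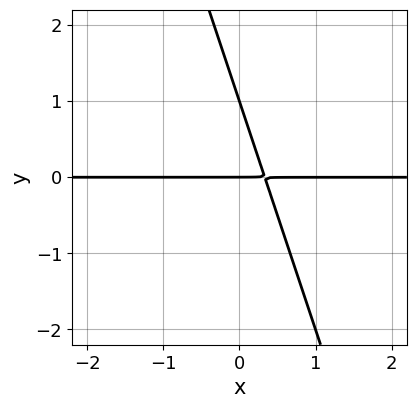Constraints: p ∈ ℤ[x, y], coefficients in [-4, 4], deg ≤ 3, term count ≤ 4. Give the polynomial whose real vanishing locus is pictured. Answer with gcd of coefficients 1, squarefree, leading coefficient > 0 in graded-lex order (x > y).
1. The degree is 2 — no degree-1 curve has this shape.
2. Against the integer gridlines: every point of the x-axis in the box is on the curve; among the integer gridlines, it crosses the y-axis at y ∈ {0, 1}.
3. Assembling these constraints gives the stated polynomial.

3*x*y + y^2 - y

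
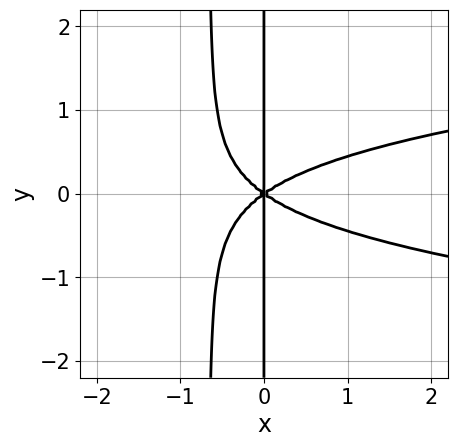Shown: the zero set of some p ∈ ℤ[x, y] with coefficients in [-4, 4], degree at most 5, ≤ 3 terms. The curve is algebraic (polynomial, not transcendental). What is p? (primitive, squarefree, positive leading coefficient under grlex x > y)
3*x^2*y^2 - x^3 + 2*x*y^2

First, degree: a generic line meets the curve in up to 4 points, so deg p = 4.
Next, symmetries: it's symmetric under y → −y, forcing even powers of y.
Next, against the integer gridlines: every point of the y-axis in the box is on the curve; it crosses the x-axis at the gridline x = 0.
Finally, together with the visible shape, these determine p as stated.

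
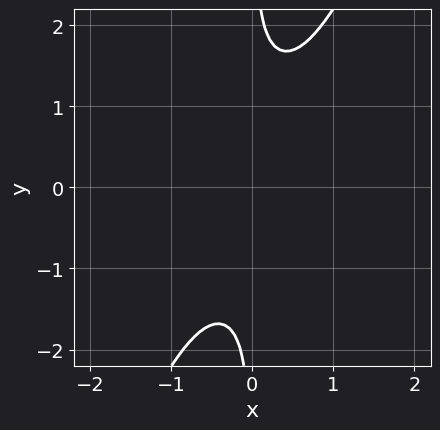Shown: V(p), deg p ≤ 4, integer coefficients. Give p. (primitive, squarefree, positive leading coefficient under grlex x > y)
2*x^2*y^2 - x*y^3 + 1

(a) Degree: the shape is more complex than any degree-3 curve, so deg p = 4.
(b) From the axis intercepts and sections: it misses every integer gridline on the x-axis; no y-intercept at any integer in the box.
(c) These observations pin down the coefficients.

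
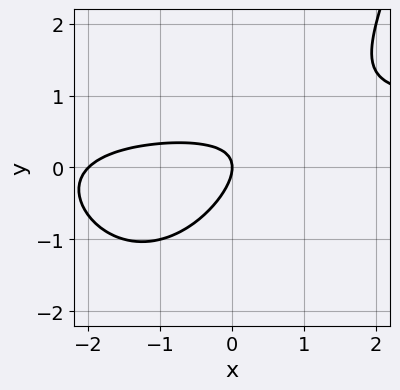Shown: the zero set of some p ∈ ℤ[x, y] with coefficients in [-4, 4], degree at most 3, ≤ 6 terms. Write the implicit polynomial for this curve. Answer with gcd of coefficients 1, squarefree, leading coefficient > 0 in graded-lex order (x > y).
1. The degree is 3 — a generic line meets the curve in up to 3 points.
2. Observable constraints: the x-axis gridline crossings are at x ∈ {-2, 0}; it crosses the y-axis at the gridline y = 0.
3. Together with the visible shape, these determine p as stated.

x^2*y - x^2 + 3*x*y - 3*y^2 - 2*x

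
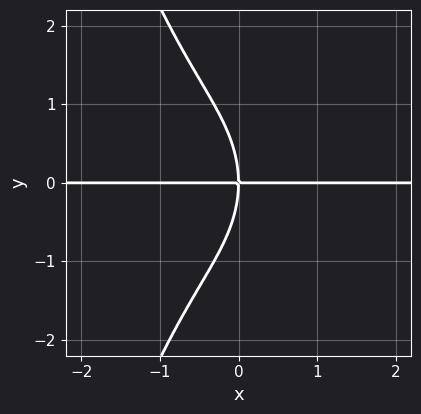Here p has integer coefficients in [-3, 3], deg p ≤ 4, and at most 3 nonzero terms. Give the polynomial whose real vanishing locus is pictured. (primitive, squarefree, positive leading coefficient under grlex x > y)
(a) Degree: the shape is more complex than any degree-3 curve, so deg p = 4.
(b) From the axis intercepts and sections: every point of the x-axis in the box is on the curve; it crosses the y-axis at the gridline y = 0.
(c) The integer polynomial consistent with all of this is the stated p.

2*x^3*y + y^3 + 3*x*y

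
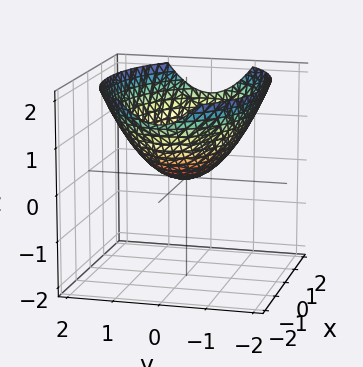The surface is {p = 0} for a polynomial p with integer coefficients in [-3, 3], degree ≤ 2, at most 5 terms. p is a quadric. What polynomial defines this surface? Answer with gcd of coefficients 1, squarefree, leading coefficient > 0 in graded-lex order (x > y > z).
x^2 + 2*y^2 - 3*z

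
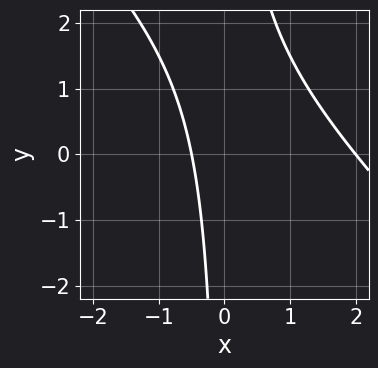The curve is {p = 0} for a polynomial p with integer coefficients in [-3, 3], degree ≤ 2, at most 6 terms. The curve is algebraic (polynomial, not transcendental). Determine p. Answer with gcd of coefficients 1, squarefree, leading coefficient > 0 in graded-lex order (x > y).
2*x^2 + 2*x*y - 3*x - 2

1. The degree is 2 — no degree-1 curve has this shape.
2. Observable constraints: one x-axis crossing is at x = 2; no y-intercept at any integer in the box.
3. Solving for integer coefficients yields p as stated.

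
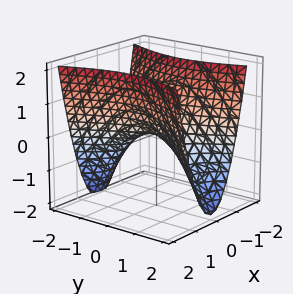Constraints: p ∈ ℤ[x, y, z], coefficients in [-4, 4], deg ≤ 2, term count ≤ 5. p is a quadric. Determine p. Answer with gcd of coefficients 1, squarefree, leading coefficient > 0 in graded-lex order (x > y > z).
3*x^2 - y^2 - 2*z

First, deg p = 2. A saddle surface; a quadric.
Next, symmetries: mirror symmetry y ↦ −y ⇒ only even powers of y; the x ↦ −x reflection is a symmetry, so x appears only in even powers.
Next, checking where it meets the axes: one y-axis crossing is at y = 0; it crosses the z-axis at the gridline z = 0.
Finally, these observations pin down the coefficients.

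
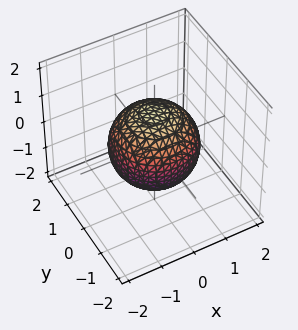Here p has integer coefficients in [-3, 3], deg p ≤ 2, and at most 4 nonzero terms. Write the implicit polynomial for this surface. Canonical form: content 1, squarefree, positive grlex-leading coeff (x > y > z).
2*x^2 + 2*y^2 + 2*z^2 - 3

1. deg p = 2. No degree-1 surface has this shape.
2. By symmetry, the surface is invariant under rotation about z: p = q(x² + y², z).
3. From the visible intercepts: a circular section at z = -1 has radius between 0 and 1.
4. Putting this together gives p.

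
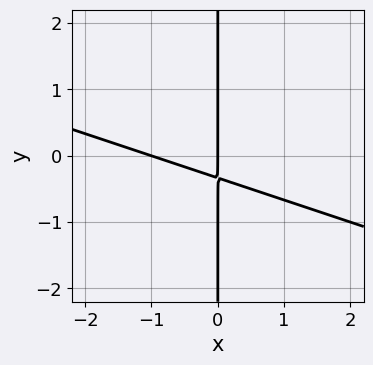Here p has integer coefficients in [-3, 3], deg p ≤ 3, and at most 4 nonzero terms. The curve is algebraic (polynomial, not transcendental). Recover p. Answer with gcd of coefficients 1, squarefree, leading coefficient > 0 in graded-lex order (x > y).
1. deg p = 2. No degree-1 curve has this shape.
2. Reading off the gridlines: the x-axis gridline crossings are at x ∈ {-1, 0}; the visible y-axis segment lies entirely on the curve.
3. Putting this together gives p.

x^2 + 3*x*y + x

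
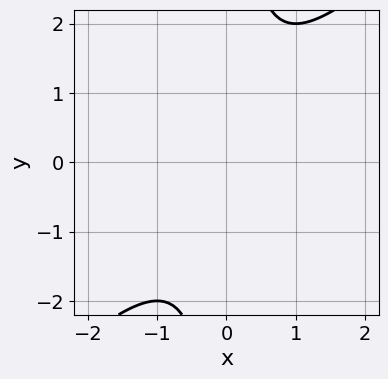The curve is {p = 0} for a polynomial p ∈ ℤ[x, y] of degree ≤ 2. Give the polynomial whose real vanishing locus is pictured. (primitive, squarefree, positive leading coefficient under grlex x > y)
x^2 - x*y + 1

First, degree: a generic line meets the curve in up to 2 points, so deg p = 2.
Then, from the visible intercepts: no x-intercept at any integer in the box; no y-intercept at any integer in the box.
Finally, matching integer coefficients to the picture gives p.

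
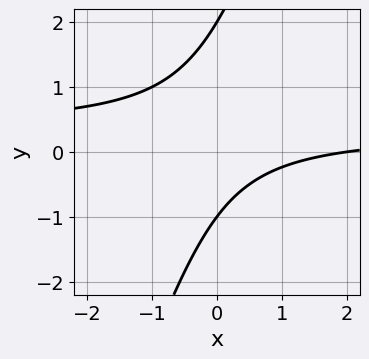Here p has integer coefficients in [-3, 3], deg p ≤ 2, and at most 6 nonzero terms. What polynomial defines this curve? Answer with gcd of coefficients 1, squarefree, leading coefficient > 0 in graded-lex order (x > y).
1. The degree is 2 — the shape is more complex than any degree-1 curve.
2. Reading off the gridlines: the y-axis gridline crossings are at y ∈ {-1, 2}; it crosses the x-axis at the gridline x = 2.
3. Together with the visible shape, these determine p as stated.

3*x*y - y^2 - x + y + 2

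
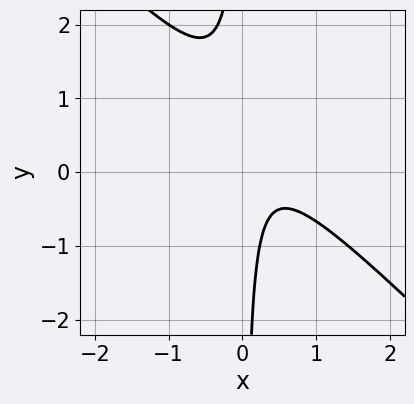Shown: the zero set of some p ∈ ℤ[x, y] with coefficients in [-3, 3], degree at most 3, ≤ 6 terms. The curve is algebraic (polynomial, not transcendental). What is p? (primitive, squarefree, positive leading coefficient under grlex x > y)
3*x^2 + 3*x*y - 2*x + 1

deg p = 2. The shape is more complex than any degree-1 curve.
From the visible intercepts: the curve avoids every integer x-axis point in the box; the curve avoids every integer y-axis point in the box.
Together with the visible shape, these determine p as stated.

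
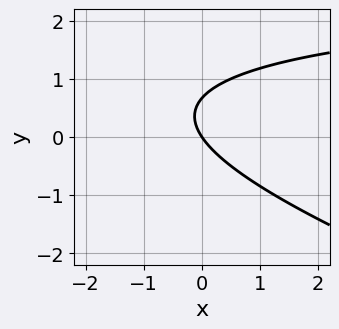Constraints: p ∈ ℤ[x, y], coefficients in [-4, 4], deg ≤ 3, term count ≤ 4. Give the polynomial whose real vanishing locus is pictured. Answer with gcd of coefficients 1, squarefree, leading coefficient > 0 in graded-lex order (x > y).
1. The degree is 2 — a generic line meets the curve in up to 2 points.
2. From the visible intercepts: it meets the y-axis at y = 0 (among the integer gridlines); one x-axis crossing is at x = 0.
3. These observations pin down the coefficients.

x*y + 3*y^2 - 3*x - 2*y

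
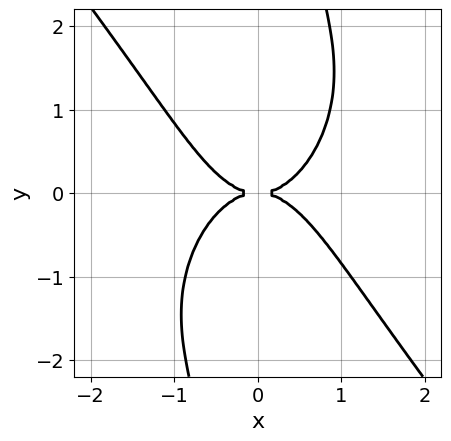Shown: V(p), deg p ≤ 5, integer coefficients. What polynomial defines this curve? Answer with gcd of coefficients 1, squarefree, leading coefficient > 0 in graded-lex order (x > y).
First, deg p = 4.
Next, checking where it meets the axes: it meets the x-axis at x = 0 (among the integer gridlines); it crosses the y-axis at the gridline y = 0.
Finally, matching integer coefficients to the picture gives p.

2*x^4 + x*y^3 - 2*y^2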